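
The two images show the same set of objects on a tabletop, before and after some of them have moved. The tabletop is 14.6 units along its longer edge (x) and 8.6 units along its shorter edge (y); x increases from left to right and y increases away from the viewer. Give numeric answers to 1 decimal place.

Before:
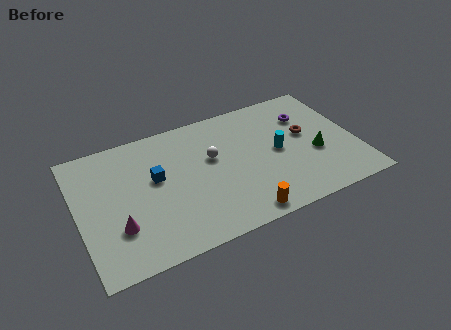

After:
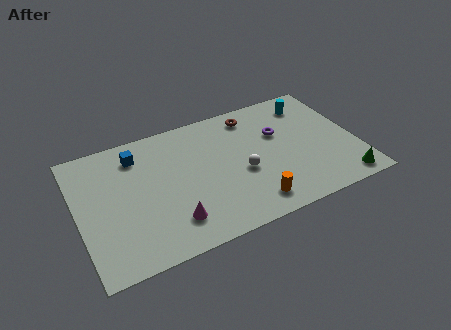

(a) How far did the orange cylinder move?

0.8

From (8.1, 0.9) to (8.7, 1.4), the orange cylinder covered √(0.6² + 0.5²) ≈ 0.8 units.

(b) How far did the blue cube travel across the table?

2.1

From (4.1, 5.0) to (3.3, 6.9), the blue cube covered √(0.8² + 1.9²) ≈ 2.1 units.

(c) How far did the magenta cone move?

2.8

The magenta cone was near (1.9, 2.6) before and (4.6, 1.9) after, so it travelled √(2.7² + 0.7²) ≈ 2.8 units.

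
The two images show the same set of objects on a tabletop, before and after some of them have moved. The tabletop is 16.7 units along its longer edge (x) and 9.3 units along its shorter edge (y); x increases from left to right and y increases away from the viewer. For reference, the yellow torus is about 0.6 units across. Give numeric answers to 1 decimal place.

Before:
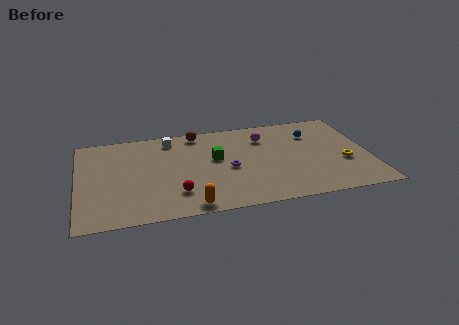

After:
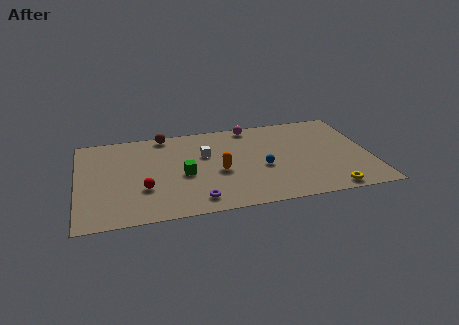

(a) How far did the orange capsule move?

3.6

From (6.2, 0.9) to (8.0, 4.0), the orange capsule covered √(1.8² + 3.1²) ≈ 3.6 units.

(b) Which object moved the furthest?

the blue sphere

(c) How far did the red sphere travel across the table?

2.0

The red sphere was near (5.5, 2.3) before and (3.7, 3.1) after, so it travelled √(1.8² + 0.8²) ≈ 2.0 units.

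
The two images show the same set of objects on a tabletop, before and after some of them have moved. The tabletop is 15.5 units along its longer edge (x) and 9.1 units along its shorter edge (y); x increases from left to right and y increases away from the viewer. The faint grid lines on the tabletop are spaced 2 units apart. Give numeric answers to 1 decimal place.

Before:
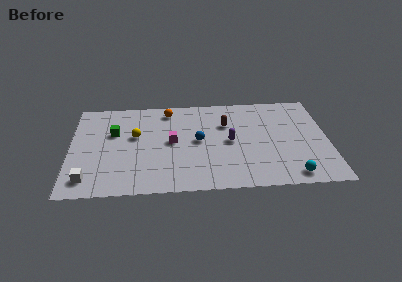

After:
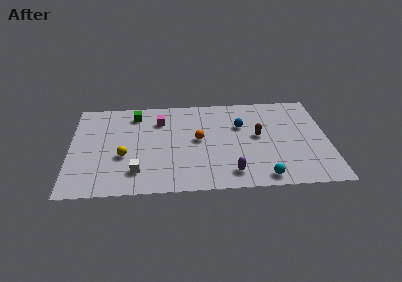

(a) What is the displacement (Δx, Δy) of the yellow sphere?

(-0.7, -1.9)

The yellow sphere started near (3.9, 5.4) and ended near (3.2, 3.5).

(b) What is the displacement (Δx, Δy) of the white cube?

(2.9, 0.5)

From the two frames, the white cube sits at roughly (1.1, 1.5) before and (4.0, 2.0) after.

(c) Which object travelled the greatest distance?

the orange sphere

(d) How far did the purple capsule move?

3.0

The purple capsule moved from about (9.6, 4.5) to (9.6, 1.5), a distance of √(0.0² + 3.0²) ≈ 3.0.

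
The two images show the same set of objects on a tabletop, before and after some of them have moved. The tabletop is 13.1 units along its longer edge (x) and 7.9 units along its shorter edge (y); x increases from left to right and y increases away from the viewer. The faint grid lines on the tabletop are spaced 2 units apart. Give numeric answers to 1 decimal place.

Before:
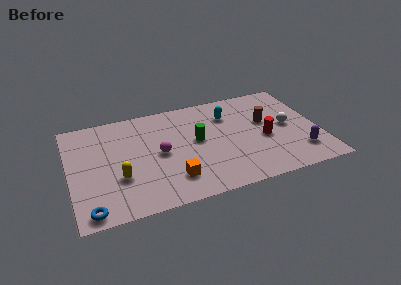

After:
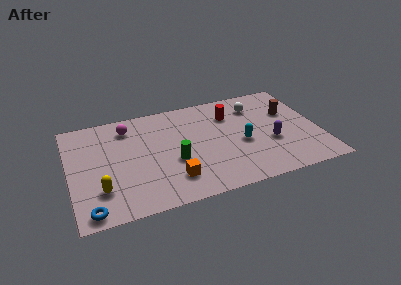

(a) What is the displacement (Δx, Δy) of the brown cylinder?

(1.3, 0.4)

The brown cylinder was at about (10.4, 4.7) and moved to about (11.7, 5.1).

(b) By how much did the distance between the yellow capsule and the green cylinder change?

-0.5

Before: roughly 4.5 units apart; after: 4.0. That's 0.5 units closer together.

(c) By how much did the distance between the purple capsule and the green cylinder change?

-0.7

The distance was about 5.8 in the first image and 5.1 in the second, so they moved 0.7 units closer together.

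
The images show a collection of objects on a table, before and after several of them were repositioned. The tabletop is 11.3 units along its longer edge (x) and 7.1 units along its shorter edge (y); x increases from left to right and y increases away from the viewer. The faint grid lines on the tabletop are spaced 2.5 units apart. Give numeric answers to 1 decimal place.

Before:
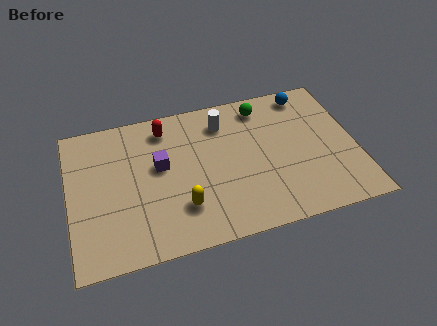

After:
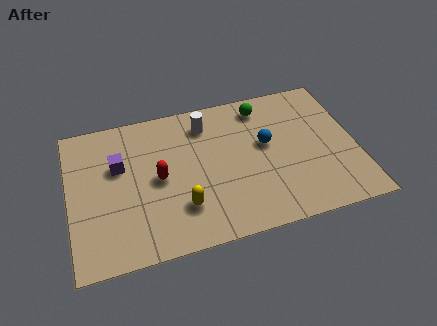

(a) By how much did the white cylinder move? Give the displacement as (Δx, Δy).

(-0.7, 0.1)

The white cylinder started near (6.2, 5.6) and ended near (5.5, 5.7).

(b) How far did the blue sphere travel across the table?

2.8

The blue sphere was near (9.6, 6.2) before and (7.8, 4.1) after, so it travelled √(1.8² + 2.1²) ≈ 2.8 units.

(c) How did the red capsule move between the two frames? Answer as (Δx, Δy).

(-0.4, -2.4)

The red capsule started near (3.9, 5.9) and ended near (3.5, 3.5).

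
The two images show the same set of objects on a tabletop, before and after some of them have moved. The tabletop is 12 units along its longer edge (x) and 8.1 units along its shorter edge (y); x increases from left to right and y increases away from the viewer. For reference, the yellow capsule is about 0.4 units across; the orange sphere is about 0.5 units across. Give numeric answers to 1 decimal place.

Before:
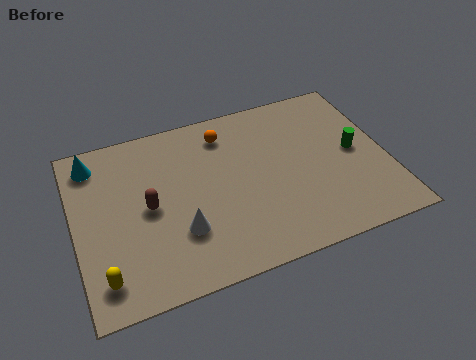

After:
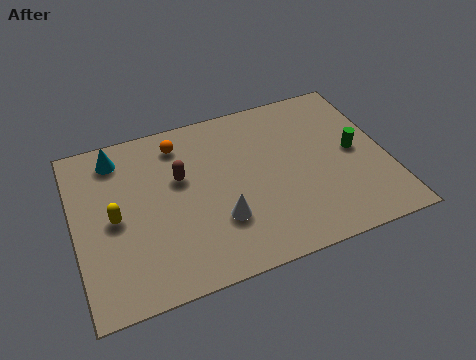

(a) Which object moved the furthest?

the yellow capsule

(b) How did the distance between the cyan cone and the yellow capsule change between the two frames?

-2.5

The distance was about 5.4 in the first image and 2.9 in the second, so they moved 2.5 units closer together.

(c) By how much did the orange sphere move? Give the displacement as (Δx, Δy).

(-1.8, 0.1)

The orange sphere started near (6.0, 6.6) and ended near (4.2, 6.7).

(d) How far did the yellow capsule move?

2.6

The yellow capsule was near (0.9, 1.4) before and (1.5, 3.9) after, so it travelled √(0.6² + 2.5²) ≈ 2.6 units.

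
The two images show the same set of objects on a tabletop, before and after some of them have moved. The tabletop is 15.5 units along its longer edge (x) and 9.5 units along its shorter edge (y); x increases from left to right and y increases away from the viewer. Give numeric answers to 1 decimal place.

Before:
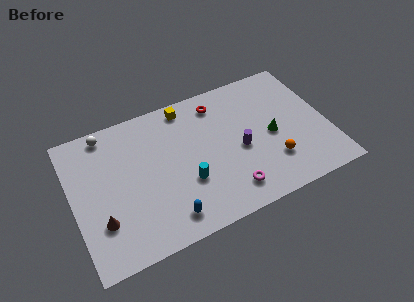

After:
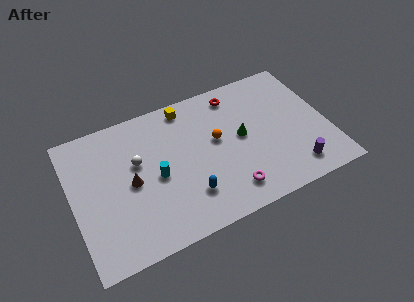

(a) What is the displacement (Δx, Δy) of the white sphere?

(1.6, -2.7)

The white sphere was at about (2.4, 8.5) and moved to about (4.0, 5.8).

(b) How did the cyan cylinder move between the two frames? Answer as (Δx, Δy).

(-1.7, 1.1)

The cyan cylinder started near (6.7, 3.3) and ended near (5.0, 4.4).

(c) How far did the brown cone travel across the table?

2.7

The brown cone was near (1.5, 2.8) before and (3.5, 4.6) after, so it travelled √(2.0² + 1.8²) ≈ 2.7 units.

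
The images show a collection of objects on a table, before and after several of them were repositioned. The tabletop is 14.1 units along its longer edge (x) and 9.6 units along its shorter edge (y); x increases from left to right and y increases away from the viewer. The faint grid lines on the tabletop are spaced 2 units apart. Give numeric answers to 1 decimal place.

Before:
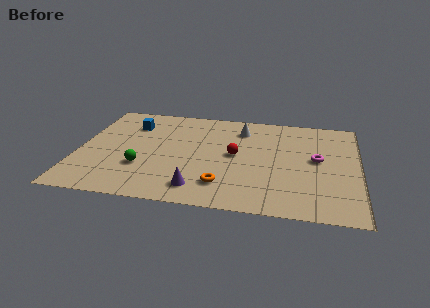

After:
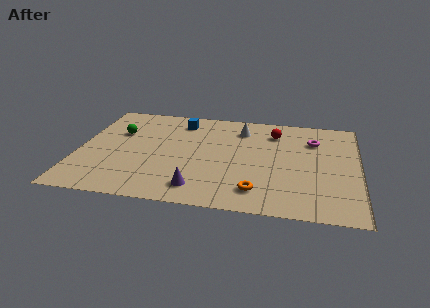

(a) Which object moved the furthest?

the green sphere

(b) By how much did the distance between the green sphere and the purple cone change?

+3.1

The distance was about 3.3 in the first image and 6.4 in the second, so they moved 3.1 units further apart.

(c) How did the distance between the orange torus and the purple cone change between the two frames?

+1.6

Before: roughly 1.3 units apart; after: 2.9. That's 1.6 units further apart.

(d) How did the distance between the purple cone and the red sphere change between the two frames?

+3.1

The distance was about 3.8 in the first image and 6.9 in the second, so they moved 3.1 units further apart.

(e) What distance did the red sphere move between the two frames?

3.1

The red sphere moved from about (7.9, 5.0) to (9.8, 7.5), a distance of √(1.9² + 2.5²) ≈ 3.1.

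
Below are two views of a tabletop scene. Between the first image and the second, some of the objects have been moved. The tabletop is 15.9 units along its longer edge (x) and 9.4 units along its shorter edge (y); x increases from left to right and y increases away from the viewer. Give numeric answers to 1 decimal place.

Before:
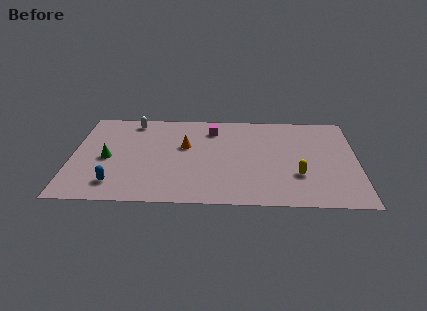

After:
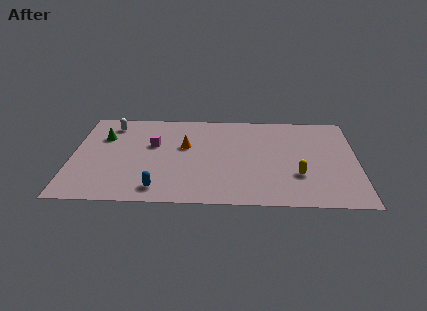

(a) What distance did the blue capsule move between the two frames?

2.4

The blue capsule was near (2.5, 1.8) before and (4.9, 1.4) after, so it travelled √(2.4² + 0.4²) ≈ 2.4 units.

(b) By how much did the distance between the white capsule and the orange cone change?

+0.8

The distance was about 3.9 in the first image and 4.7 in the second, so they moved 0.8 units further apart.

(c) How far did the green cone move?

2.2

The green cone was near (2.0, 4.3) before and (1.7, 6.5) after, so it travelled √(0.3² + 2.2²) ≈ 2.2 units.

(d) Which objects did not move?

the yellow capsule and the orange cone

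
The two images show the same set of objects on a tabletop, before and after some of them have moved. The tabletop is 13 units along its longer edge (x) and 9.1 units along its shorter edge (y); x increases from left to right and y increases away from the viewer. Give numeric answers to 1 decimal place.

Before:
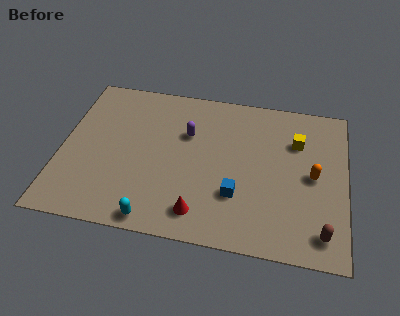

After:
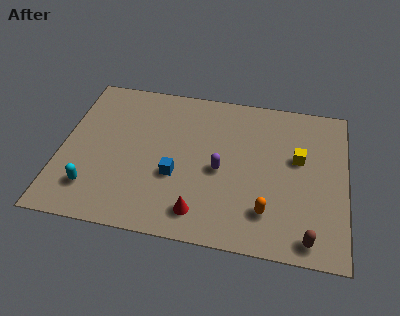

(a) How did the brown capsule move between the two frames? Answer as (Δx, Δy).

(-0.6, -0.4)

The brown capsule started near (12.0, 1.4) and ended near (11.4, 1.0).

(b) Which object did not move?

the red cone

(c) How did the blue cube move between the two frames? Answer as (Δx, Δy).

(-2.8, 0.6)

The blue cube started near (8.1, 2.8) and ended near (5.3, 3.4).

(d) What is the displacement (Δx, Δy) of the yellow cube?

(0.1, -1.0)

From the two frames, the yellow cube sits at roughly (10.7, 6.4) before and (10.8, 5.4) after.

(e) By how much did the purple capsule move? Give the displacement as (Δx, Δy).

(1.6, -1.9)

From the two frames, the purple capsule sits at roughly (5.7, 6.0) before and (7.3, 4.1) after.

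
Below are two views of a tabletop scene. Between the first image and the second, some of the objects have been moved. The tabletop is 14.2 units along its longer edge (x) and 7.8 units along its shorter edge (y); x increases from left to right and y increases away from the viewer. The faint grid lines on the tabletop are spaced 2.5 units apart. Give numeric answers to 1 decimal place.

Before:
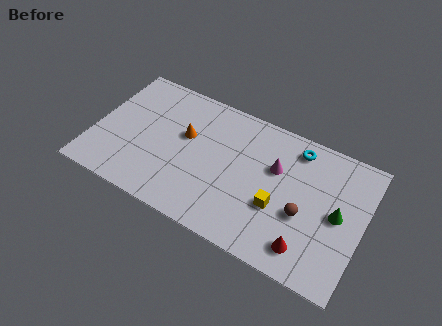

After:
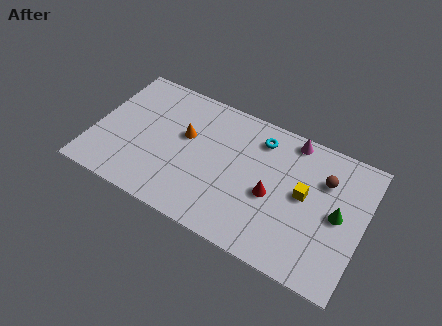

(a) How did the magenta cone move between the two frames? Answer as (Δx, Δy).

(0.6, 2.0)

From the two frames, the magenta cone sits at roughly (9.5, 5.0) before and (10.1, 7.0) after.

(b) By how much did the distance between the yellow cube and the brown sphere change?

+0.3

The distance was about 1.3 in the first image and 1.6 in the second, so they moved 0.3 units further apart.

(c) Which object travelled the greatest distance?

the red cone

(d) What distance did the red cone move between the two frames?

2.9

The red cone was near (11.6, 1.4) before and (9.5, 3.4) after, so it travelled √(2.1² + 2.0²) ≈ 2.9 units.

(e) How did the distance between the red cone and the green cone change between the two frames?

+0.6

They were about 2.8 units apart before and 3.4 after — 0.6 units further apart.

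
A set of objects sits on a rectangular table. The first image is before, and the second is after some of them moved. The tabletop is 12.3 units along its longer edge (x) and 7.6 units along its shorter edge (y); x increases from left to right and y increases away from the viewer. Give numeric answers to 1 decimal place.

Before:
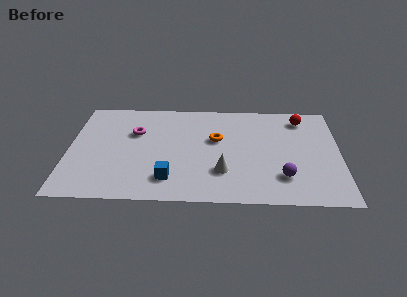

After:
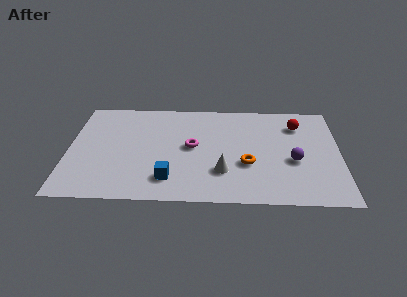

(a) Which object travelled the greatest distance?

the magenta torus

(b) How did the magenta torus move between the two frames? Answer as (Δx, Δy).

(2.6, -1.0)

From the two frames, the magenta torus sits at roughly (3.0, 5.0) before and (5.6, 4.0) after.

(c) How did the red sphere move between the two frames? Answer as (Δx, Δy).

(-0.2, -0.5)

The red sphere started near (10.6, 6.3) and ended near (10.4, 5.8).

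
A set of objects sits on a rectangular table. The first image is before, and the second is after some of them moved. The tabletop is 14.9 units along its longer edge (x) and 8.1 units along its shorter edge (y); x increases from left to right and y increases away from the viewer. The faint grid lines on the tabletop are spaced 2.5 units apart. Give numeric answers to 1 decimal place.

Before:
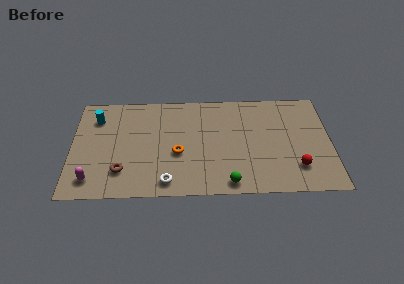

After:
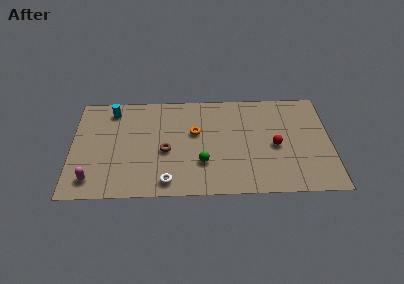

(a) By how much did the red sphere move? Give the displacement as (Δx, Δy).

(-1.2, 1.7)

From the two frames, the red sphere sits at roughly (12.9, 2.0) before and (11.7, 3.7) after.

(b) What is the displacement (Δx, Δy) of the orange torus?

(1.0, 1.6)

From the two frames, the orange torus sits at roughly (6.1, 3.3) before and (7.1, 4.9) after.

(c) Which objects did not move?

the white torus and the magenta capsule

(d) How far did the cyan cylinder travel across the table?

1.1

The cyan cylinder moved from about (1.4, 6.2) to (2.3, 6.8), a distance of √(0.9² + 0.6²) ≈ 1.1.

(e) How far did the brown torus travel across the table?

2.9

The brown torus moved from about (2.9, 2.0) to (5.4, 3.5), a distance of √(2.5² + 1.5²) ≈ 2.9.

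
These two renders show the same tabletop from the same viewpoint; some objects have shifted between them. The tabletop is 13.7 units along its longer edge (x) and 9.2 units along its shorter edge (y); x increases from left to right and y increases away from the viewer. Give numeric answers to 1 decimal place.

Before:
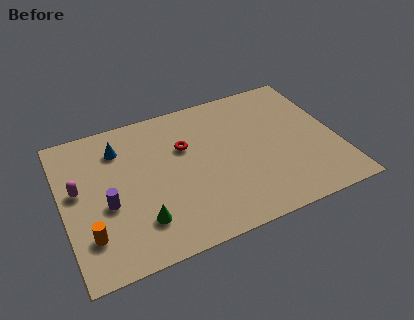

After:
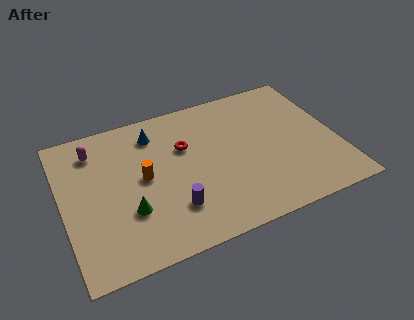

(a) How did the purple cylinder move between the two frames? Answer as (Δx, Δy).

(3.1, -1.4)

The purple cylinder was at about (2.1, 3.8) and moved to about (5.2, 2.4).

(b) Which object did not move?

the red torus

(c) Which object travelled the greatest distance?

the orange cylinder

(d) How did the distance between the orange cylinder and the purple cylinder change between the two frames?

+0.9

Before: roughly 1.8 units apart; after: 2.7. That's 0.9 units further apart.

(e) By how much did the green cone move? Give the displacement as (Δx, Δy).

(-0.5, 0.8)

The green cone was at about (3.6, 2.2) and moved to about (3.1, 3.0).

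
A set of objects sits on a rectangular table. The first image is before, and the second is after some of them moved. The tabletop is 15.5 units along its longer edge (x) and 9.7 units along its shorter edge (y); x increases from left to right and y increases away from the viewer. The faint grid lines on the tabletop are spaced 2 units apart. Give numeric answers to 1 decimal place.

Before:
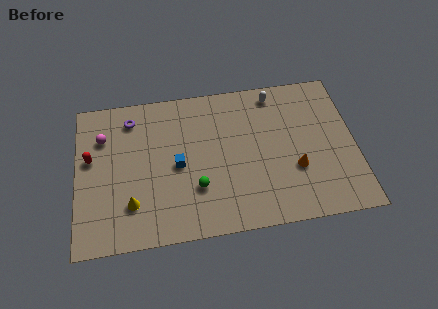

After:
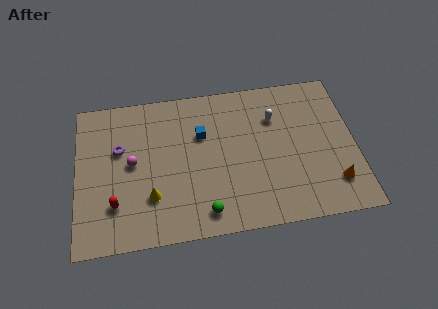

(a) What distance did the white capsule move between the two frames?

1.6

From (11.2, 8.5) to (11.1, 6.9), the white capsule covered √(0.1² + 1.6²) ≈ 1.6 units.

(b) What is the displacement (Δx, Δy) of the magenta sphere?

(1.6, -1.9)

From the two frames, the magenta sphere sits at roughly (1.5, 7.0) before and (3.1, 5.1) after.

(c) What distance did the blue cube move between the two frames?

2.3

The blue cube moved from about (5.6, 4.6) to (7.0, 6.4), a distance of √(1.4² + 1.8²) ≈ 2.3.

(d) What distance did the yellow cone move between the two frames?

1.1

The yellow cone was near (3.0, 2.5) before and (4.1, 2.8) after, so it travelled √(1.1² + 0.3²) ≈ 1.1 units.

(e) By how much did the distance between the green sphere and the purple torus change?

+0.5

The distance was about 6.1 in the first image and 6.6 in the second, so they moved 0.5 units further apart.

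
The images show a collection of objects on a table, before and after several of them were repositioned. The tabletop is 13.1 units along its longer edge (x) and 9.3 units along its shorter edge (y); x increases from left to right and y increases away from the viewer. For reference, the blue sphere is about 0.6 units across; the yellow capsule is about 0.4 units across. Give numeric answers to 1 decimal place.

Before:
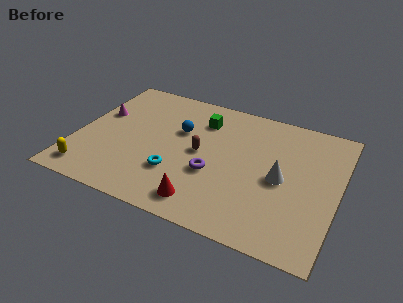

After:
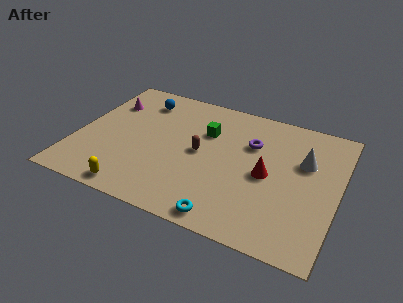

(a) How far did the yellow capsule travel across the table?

2.4

From (1.0, 1.3) to (3.4, 0.9), the yellow capsule covered √(2.4² + 0.4²) ≈ 2.4 units.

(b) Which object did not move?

the brown capsule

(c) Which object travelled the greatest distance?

the red cone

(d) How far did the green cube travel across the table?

0.9

The green cube moved from about (6.0, 7.1) to (6.3, 6.3), a distance of √(0.3² + 0.8²) ≈ 0.9.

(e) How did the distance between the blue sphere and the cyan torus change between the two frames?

+5.3

Before: roughly 3.1 units apart; after: 8.4. That's 5.3 units further apart.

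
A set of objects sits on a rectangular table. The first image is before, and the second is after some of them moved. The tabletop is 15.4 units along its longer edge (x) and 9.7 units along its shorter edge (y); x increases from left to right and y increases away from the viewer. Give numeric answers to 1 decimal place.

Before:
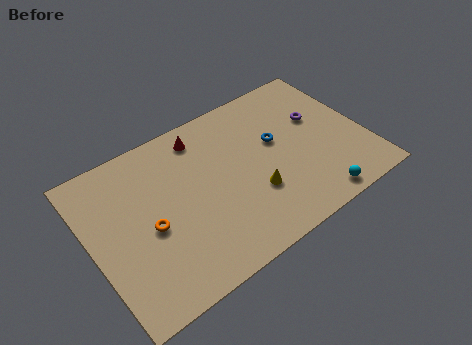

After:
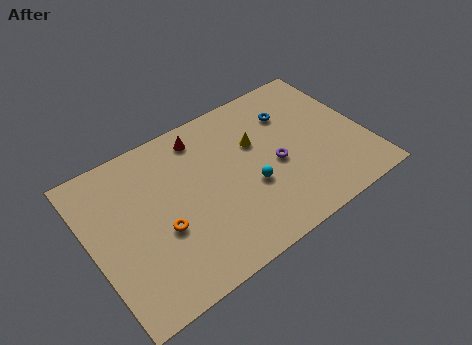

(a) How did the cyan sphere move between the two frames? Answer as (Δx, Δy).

(-3.2, 2.7)

The cyan sphere started near (11.9, 1.0) and ended near (8.7, 3.7).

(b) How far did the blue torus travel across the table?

1.8

The blue torus was near (10.6, 5.7) before and (11.7, 7.1) after, so it travelled √(1.1² + 1.4²) ≈ 1.8 units.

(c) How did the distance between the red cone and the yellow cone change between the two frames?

-2.0

Before: roughly 5.4 units apart; after: 3.4. That's 2.0 units closer together.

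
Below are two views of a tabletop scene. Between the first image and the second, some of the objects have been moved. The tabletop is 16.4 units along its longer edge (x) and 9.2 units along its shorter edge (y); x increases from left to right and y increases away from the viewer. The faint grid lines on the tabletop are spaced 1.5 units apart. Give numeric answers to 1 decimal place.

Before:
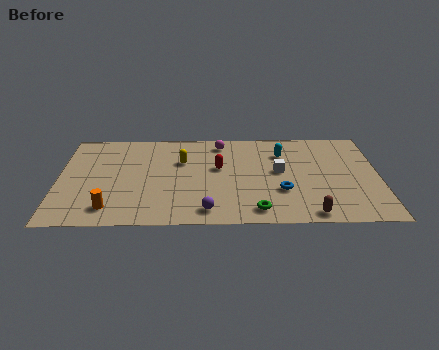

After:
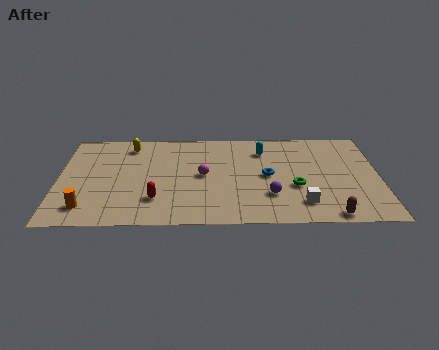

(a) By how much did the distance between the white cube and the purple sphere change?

-3.4

They were about 5.2 units apart before and 1.8 after — 3.4 units closer together.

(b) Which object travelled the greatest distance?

the red capsule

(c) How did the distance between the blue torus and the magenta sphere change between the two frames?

-2.4

The distance was about 5.7 in the first image and 3.3 in the second, so they moved 2.4 units closer together.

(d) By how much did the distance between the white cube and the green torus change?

-2.3

The distance was about 3.9 in the first image and 1.6 in the second, so they moved 2.3 units closer together.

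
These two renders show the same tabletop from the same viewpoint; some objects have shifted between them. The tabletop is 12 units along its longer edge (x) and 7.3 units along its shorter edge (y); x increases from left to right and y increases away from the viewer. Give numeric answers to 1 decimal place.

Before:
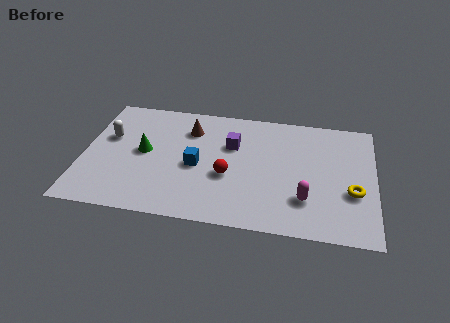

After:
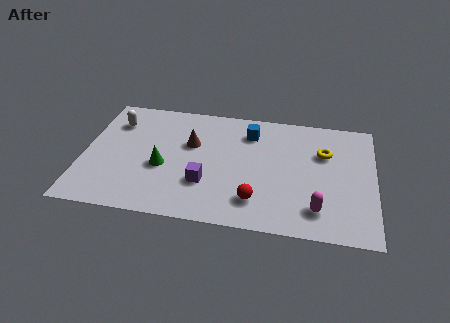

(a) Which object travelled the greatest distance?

the blue cube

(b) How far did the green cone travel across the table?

1.1

The green cone was near (2.5, 3.8) before and (3.3, 3.0) after, so it travelled √(0.8² + 0.8²) ≈ 1.1 units.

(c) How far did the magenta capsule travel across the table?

0.7

From (9.2, 2.0) to (9.7, 1.5), the magenta capsule covered √(0.5² + 0.5²) ≈ 0.7 units.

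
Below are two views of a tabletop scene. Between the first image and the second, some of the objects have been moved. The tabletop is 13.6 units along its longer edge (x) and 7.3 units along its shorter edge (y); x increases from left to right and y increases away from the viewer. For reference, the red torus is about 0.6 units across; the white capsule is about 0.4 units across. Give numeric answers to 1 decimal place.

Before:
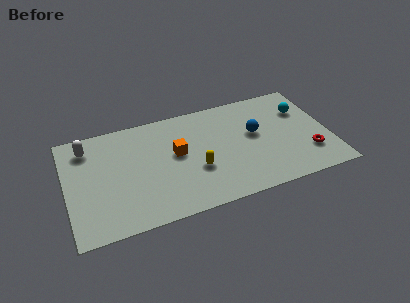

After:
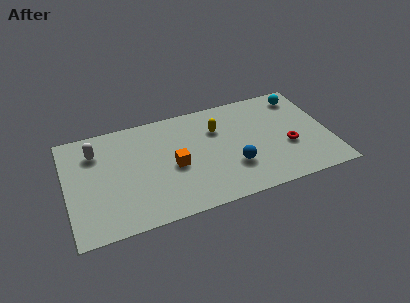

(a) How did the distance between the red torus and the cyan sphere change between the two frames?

+0.3

They were about 3.1 units apart before and 3.4 after — 0.3 units further apart.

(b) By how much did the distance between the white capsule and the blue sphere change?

-1.2

Before: roughly 8.8 units apart; after: 7.6. That's 1.2 units closer together.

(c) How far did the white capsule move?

0.6

The white capsule moved from about (1.2, 5.9) to (1.6, 5.5), a distance of √(0.4² + 0.4²) ≈ 0.6.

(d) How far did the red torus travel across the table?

1.3

The red torus was near (12.4, 2.0) before and (11.4, 2.8) after, so it travelled √(1.0² + 0.8²) ≈ 1.3 units.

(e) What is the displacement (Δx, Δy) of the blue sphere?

(-1.3, -1.9)

From the two frames, the blue sphere sits at roughly (9.8, 4.2) before and (8.5, 2.3) after.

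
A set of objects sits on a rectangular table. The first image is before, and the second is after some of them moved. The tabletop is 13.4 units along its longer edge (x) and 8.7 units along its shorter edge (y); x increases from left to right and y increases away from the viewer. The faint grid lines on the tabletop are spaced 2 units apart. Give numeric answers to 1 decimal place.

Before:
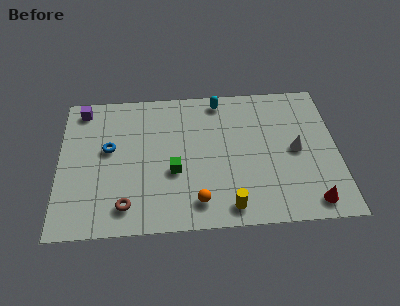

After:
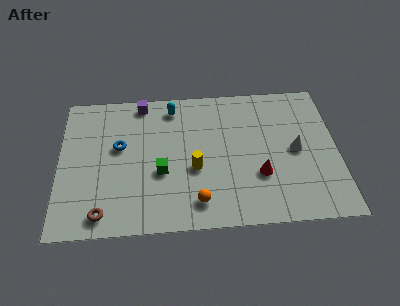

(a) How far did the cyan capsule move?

2.3

The cyan capsule moved from about (7.8, 7.7) to (5.5, 7.4), a distance of √(2.3² + 0.3²) ≈ 2.3.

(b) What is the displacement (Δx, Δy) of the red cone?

(-2.4, 1.8)

From the two frames, the red cone sits at roughly (12.0, 1.1) before and (9.6, 2.9) after.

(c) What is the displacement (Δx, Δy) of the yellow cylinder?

(-1.6, 2.4)

The yellow cylinder was at about (8.1, 1.1) and moved to about (6.5, 3.5).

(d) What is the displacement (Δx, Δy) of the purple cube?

(2.9, 0.2)

The purple cube started near (1.1, 7.6) and ended near (4.0, 7.8).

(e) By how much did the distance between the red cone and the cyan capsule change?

-1.7

They were about 7.8 units apart before and 6.1 after — 1.7 units closer together.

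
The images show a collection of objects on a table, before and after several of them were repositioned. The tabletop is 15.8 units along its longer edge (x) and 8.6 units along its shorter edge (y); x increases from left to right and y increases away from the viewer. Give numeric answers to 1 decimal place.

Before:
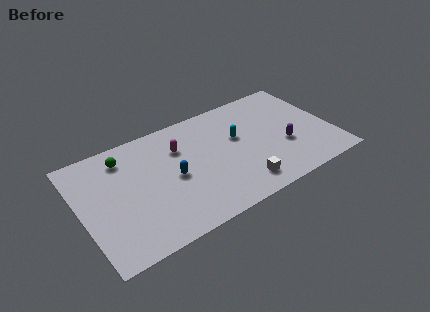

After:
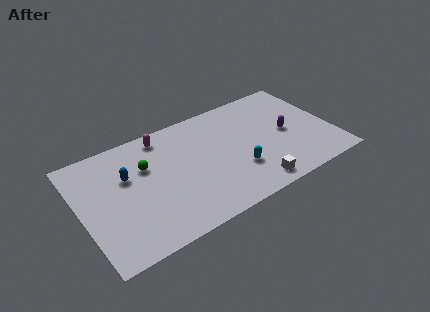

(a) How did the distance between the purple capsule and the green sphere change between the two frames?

-1.5

Before: roughly 10.4 units apart; after: 8.9. That's 1.5 units closer together.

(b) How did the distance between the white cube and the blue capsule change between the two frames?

+3.8

The distance was about 4.7 in the first image and 8.5 in the second, so they moved 3.8 units further apart.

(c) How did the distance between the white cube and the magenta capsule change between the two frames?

+2.4

The distance was about 5.6 in the first image and 8.0 in the second, so they moved 2.4 units further apart.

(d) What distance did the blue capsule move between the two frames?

3.0

The blue capsule moved from about (5.7, 4.1) to (3.0, 5.5), a distance of √(2.7² + 1.4²) ≈ 3.0.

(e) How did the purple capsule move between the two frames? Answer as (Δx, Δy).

(0.3, 1.0)

The purple capsule started near (12.7, 3.2) and ended near (13.0, 4.2).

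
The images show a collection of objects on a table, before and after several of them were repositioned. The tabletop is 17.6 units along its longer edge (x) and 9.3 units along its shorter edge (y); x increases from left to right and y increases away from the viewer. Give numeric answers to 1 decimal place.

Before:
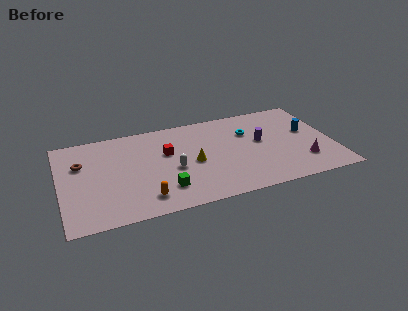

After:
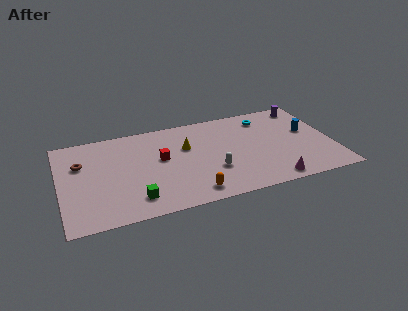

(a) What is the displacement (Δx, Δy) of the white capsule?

(2.5, -0.9)

The white capsule was at about (7.2, 4.0) and moved to about (9.7, 3.1).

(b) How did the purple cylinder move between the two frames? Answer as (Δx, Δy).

(3.2, 2.9)

The purple cylinder was at about (13.0, 5.2) and moved to about (16.2, 8.1).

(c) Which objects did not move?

the blue cylinder and the brown torus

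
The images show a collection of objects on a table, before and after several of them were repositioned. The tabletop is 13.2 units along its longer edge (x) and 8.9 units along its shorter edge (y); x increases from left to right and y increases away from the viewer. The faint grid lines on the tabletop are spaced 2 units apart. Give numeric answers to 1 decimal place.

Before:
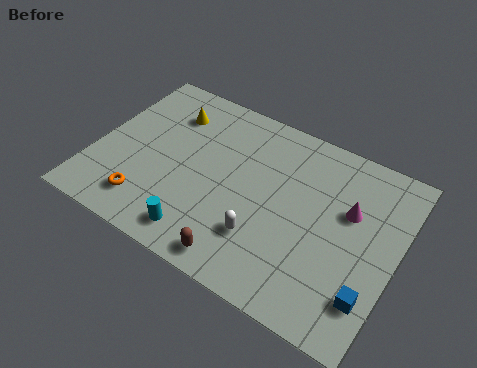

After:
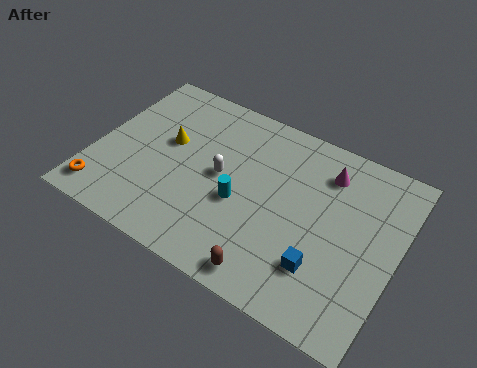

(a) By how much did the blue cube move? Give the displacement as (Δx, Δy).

(-2.1, 0.3)

From the two frames, the blue cube sits at roughly (12.4, 2.1) before and (10.3, 2.4) after.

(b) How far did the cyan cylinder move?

2.7

From (5.2, 1.3) to (6.5, 3.7), the cyan cylinder covered √(1.3² + 2.4²) ≈ 2.7 units.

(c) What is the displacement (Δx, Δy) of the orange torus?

(-1.9, -0.4)

From the two frames, the orange torus sits at roughly (2.7, 1.7) before and (0.8, 1.3) after.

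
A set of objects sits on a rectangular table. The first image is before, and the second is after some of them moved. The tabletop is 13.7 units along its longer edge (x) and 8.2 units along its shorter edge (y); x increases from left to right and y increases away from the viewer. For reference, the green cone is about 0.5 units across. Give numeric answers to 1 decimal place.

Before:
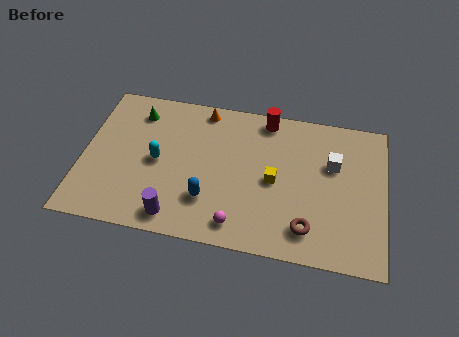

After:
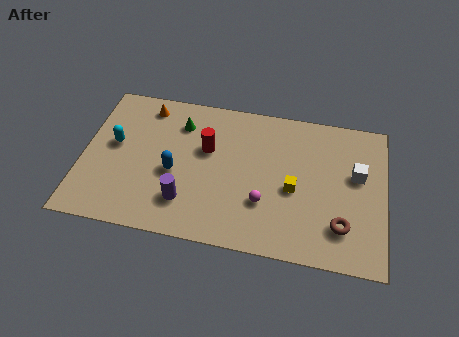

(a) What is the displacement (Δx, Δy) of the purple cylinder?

(0.4, 0.9)

From the two frames, the purple cylinder sits at roughly (4.4, 1.1) before and (4.8, 2.0) after.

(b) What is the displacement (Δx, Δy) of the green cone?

(2.0, -0.3)

The green cone started near (2.3, 6.6) and ended near (4.3, 6.3).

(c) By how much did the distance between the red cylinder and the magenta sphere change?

-2.5

They were about 6.2 units apart before and 3.7 after — 2.5 units closer together.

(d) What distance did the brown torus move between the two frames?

1.6

From (10.3, 1.6) to (11.8, 2.0), the brown torus covered √(1.5² + 0.4²) ≈ 1.6 units.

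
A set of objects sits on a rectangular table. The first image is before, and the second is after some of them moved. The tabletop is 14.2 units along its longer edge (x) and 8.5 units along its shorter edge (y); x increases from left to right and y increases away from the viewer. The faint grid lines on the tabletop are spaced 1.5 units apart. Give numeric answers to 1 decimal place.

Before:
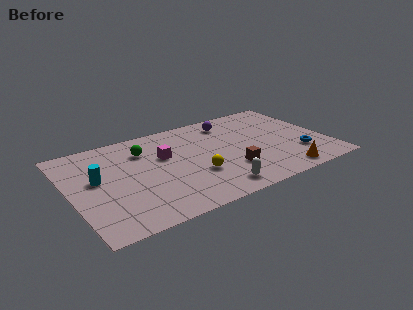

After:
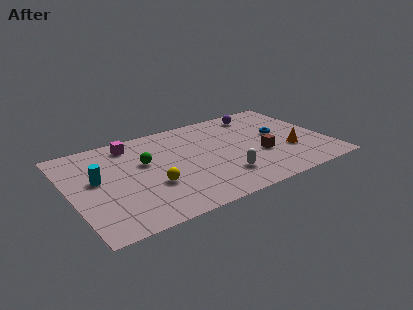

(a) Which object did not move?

the cyan cylinder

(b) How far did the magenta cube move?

2.5

From (5.3, 5.3) to (3.7, 7.2), the magenta cube covered √(1.6² + 1.9²) ≈ 2.5 units.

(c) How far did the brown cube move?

1.9

From (8.6, 2.5) to (10.4, 3.2), the brown cube covered √(1.8² + 0.7²) ≈ 1.9 units.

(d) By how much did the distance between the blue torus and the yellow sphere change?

+1.8

They were about 5.8 units apart before and 7.6 after — 1.8 units further apart.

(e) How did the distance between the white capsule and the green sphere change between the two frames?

-1.0

The distance was about 6.0 in the first image and 5.0 in the second, so they moved 1.0 units closer together.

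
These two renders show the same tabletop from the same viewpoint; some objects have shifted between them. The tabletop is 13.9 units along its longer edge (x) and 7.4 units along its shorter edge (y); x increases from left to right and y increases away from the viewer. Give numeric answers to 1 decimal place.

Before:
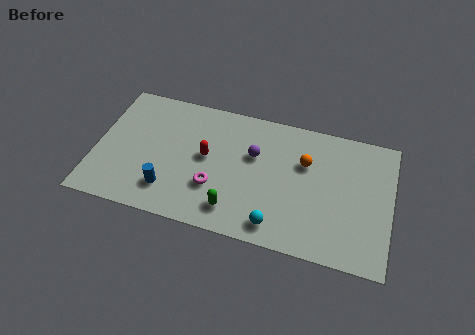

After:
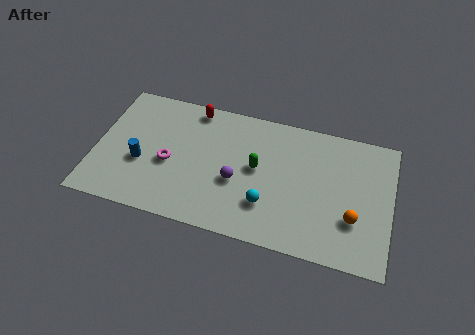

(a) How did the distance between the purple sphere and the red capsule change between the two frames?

+2.0

They were about 2.3 units apart before and 4.3 after — 2.0 units further apart.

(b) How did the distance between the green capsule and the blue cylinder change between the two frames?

+2.4

The distance was about 3.1 in the first image and 5.5 in the second, so they moved 2.4 units further apart.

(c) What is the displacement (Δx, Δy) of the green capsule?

(0.9, 2.6)

From the two frames, the green capsule sits at roughly (6.7, 1.4) before and (7.6, 4.0) after.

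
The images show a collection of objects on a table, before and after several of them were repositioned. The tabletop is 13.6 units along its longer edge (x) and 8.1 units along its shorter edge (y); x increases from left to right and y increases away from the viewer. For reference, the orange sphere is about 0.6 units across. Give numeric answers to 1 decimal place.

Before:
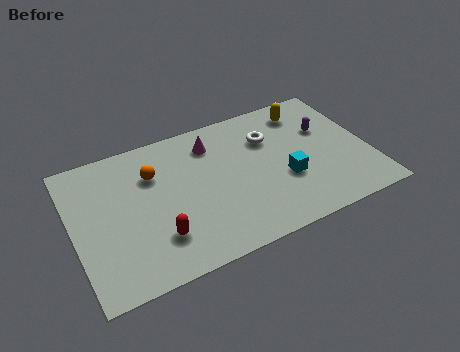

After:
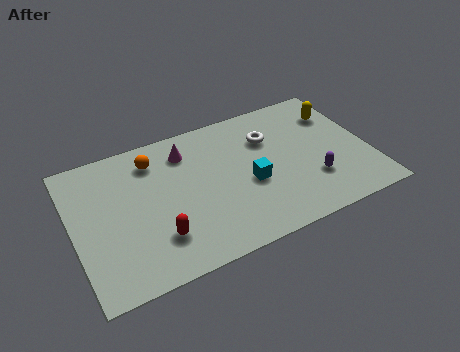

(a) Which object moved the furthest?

the purple capsule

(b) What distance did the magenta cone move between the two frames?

1.2

The magenta cone moved from about (6.6, 6.4) to (5.4, 6.4), a distance of √(1.2² + 0.0²) ≈ 1.2.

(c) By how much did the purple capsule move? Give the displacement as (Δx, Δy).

(-1.0, -2.8)

The purple capsule was at about (11.8, 5.2) and moved to about (10.8, 2.4).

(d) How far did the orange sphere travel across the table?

0.8

From (3.8, 5.7) to (3.9, 6.5), the orange sphere covered √(0.1² + 0.8²) ≈ 0.8 units.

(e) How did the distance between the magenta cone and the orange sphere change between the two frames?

-1.4

Before: roughly 2.9 units apart; after: 1.5. That's 1.4 units closer together.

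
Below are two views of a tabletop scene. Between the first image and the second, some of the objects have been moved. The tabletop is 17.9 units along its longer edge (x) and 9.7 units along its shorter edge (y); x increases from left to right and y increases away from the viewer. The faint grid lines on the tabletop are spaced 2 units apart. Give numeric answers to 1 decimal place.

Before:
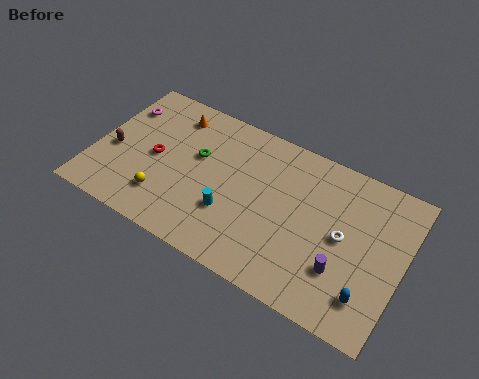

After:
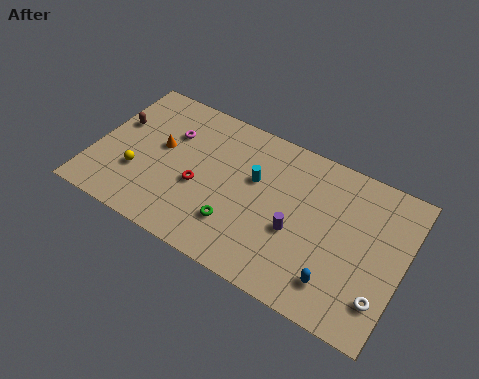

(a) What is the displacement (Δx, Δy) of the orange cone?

(-0.3, -2.5)

The orange cone was at about (4.0, 8.0) and moved to about (3.7, 5.5).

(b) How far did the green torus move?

4.3

From (5.8, 5.9) to (8.6, 2.6), the green torus covered √(2.8² + 3.3²) ≈ 4.3 units.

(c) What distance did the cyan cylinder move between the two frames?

3.0

The cyan cylinder was near (8.2, 3.2) before and (9.2, 6.0) after, so it travelled √(1.0² + 2.8²) ≈ 3.0 units.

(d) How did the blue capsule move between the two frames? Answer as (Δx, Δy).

(-1.8, -0.1)

The blue capsule started near (16.3, 2.1) and ended near (14.5, 2.0).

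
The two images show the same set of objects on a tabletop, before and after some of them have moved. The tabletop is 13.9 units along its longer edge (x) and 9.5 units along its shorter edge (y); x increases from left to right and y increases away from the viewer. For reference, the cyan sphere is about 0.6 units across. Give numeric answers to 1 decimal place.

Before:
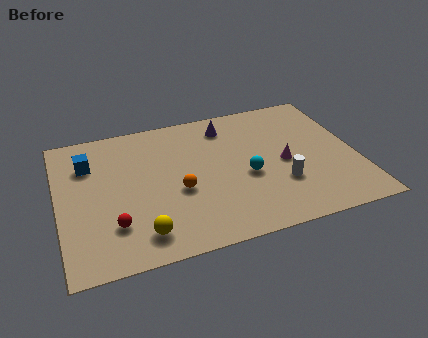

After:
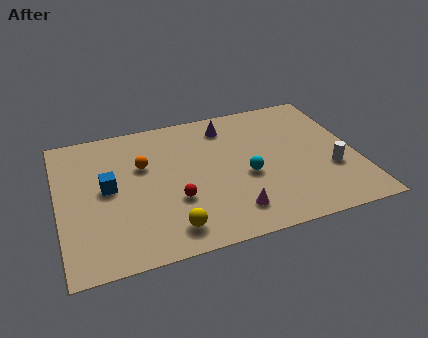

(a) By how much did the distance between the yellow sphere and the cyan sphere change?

-1.1

Before: roughly 5.6 units apart; after: 4.5. That's 1.1 units closer together.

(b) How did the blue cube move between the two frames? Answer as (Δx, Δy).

(0.8, -1.9)

The blue cube started near (1.5, 6.9) and ended near (2.3, 5.0).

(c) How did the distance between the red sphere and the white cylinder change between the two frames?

-0.5

Before: roughly 7.8 units apart; after: 7.3. That's 0.5 units closer together.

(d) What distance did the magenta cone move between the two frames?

3.7

The magenta cone moved from about (10.5, 4.4) to (7.8, 1.8), a distance of √(2.7² + 2.6²) ≈ 3.7.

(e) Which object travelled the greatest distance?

the magenta cone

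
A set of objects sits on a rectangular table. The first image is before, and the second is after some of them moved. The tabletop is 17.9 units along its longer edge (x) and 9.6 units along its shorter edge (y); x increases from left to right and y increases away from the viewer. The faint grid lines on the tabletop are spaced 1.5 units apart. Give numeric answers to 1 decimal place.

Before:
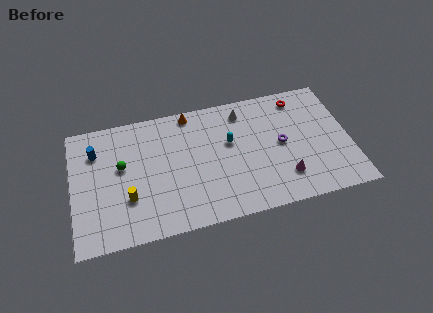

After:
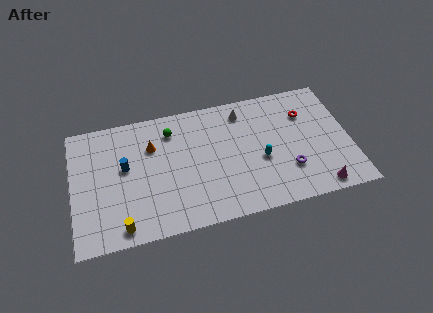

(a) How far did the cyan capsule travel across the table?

2.6

The cyan capsule was near (10.2, 5.8) before and (12.1, 4.0) after, so it travelled √(1.9² + 1.8²) ≈ 2.6 units.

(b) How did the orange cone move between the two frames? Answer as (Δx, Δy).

(-2.6, -2.0)

The orange cone was at about (7.8, 8.7) and moved to about (5.2, 6.7).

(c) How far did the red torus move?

1.3

The red torus was near (14.9, 8.2) before and (15.2, 6.9) after, so it travelled √(0.3² + 1.3²) ≈ 1.3 units.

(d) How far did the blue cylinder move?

2.4

From (1.6, 7.1) to (3.4, 5.5), the blue cylinder covered √(1.8² + 1.6²) ≈ 2.4 units.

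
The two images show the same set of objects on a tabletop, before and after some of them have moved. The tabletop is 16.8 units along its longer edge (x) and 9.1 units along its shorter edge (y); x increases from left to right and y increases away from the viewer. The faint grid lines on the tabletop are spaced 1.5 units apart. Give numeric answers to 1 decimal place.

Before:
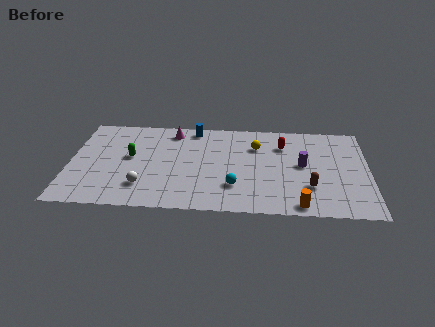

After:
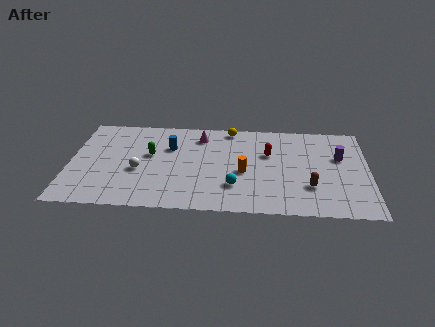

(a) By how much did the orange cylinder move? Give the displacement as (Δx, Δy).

(-3.1, 3.0)

From the two frames, the orange cylinder sits at roughly (12.9, 0.9) before and (9.8, 3.9) after.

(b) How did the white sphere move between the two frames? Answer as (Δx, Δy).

(-0.3, 1.5)

From the two frames, the white sphere sits at roughly (4.2, 2.2) before and (3.9, 3.7) after.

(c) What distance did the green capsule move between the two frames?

1.1

From (3.4, 5.0) to (4.5, 5.3), the green capsule covered √(1.1² + 0.3²) ≈ 1.1 units.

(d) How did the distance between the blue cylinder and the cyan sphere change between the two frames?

-0.9

Before: roughly 6.1 units apart; after: 5.2. That's 0.9 units closer together.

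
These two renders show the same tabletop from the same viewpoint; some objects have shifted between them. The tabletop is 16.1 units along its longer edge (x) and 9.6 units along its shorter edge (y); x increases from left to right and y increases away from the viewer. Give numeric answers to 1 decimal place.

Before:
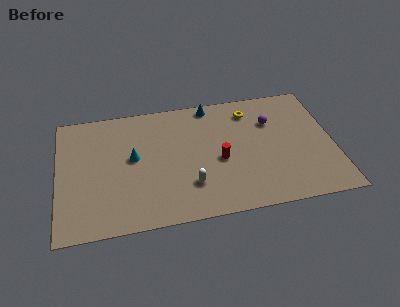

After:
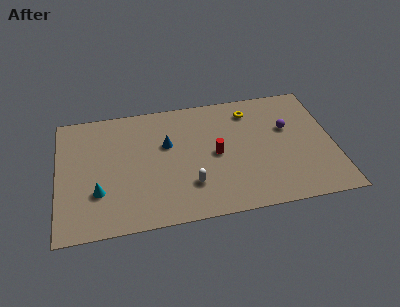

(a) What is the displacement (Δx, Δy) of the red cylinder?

(-0.2, 0.5)

From the two frames, the red cylinder sits at roughly (9.4, 4.2) before and (9.2, 4.7) after.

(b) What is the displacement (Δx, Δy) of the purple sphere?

(0.9, -0.7)

From the two frames, the purple sphere sits at roughly (12.6, 6.7) before and (13.5, 6.0) after.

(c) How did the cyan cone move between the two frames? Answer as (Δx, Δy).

(-2.1, -2.3)

The cyan cone was at about (4.4, 5.3) and moved to about (2.3, 3.0).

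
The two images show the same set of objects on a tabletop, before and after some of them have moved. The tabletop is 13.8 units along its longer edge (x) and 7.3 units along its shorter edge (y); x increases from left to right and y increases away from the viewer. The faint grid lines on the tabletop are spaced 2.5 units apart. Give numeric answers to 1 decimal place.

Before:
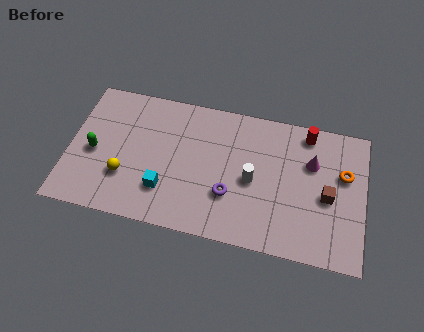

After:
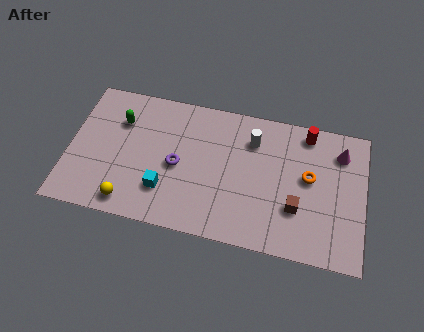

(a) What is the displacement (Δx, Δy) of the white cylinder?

(-0.1, 2.1)

From the two frames, the white cylinder sits at roughly (8.6, 3.4) before and (8.5, 5.5) after.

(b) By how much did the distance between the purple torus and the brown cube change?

+1.1

The distance was about 4.6 in the first image and 5.7 in the second, so they moved 1.1 units further apart.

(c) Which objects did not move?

the cyan cube and the red cylinder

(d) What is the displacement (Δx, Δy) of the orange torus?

(-1.6, -0.5)

The orange torus was at about (12.8, 4.6) and moved to about (11.2, 4.1).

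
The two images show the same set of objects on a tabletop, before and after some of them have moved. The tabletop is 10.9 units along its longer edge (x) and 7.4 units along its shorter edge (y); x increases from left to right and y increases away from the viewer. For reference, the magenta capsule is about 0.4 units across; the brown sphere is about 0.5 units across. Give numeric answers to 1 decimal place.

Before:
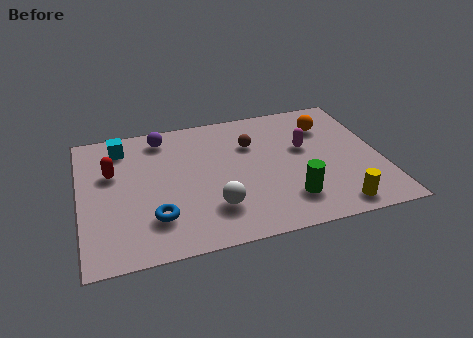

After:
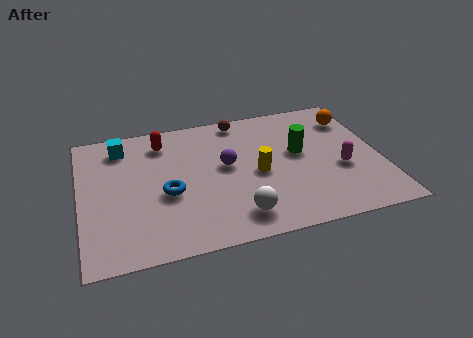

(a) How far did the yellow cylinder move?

3.6

The yellow cylinder was near (9.0, 0.9) before and (6.4, 3.4) after, so it travelled √(2.6² + 2.5²) ≈ 3.6 units.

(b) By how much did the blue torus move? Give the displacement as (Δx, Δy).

(0.5, 1.2)

From the two frames, the blue torus sits at roughly (2.6, 1.9) before and (3.1, 3.1) after.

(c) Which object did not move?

the cyan cube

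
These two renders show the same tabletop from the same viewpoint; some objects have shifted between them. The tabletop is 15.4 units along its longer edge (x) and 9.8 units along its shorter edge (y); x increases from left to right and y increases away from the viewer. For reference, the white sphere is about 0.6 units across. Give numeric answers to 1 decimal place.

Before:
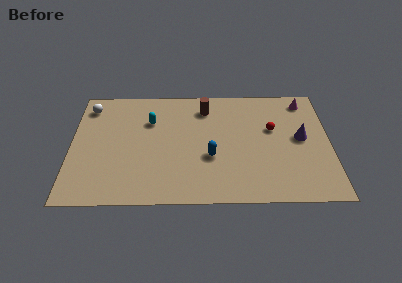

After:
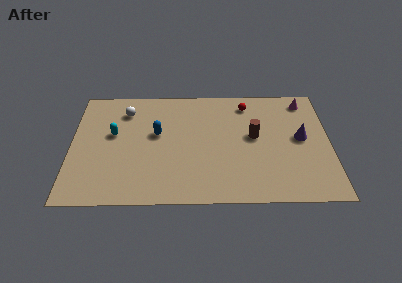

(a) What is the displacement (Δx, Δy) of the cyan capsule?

(-2.2, -1.1)

The cyan capsule was at about (4.7, 6.8) and moved to about (2.5, 5.7).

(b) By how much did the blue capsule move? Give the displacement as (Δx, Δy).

(-3.2, 2.0)

From the two frames, the blue capsule sits at roughly (8.3, 3.7) before and (5.1, 5.7) after.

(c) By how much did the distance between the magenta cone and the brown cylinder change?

-1.7

They were about 6.0 units apart before and 4.3 after — 1.7 units closer together.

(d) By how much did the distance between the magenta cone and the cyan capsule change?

+2.4

They were about 9.4 units apart before and 11.8 after — 2.4 units further apart.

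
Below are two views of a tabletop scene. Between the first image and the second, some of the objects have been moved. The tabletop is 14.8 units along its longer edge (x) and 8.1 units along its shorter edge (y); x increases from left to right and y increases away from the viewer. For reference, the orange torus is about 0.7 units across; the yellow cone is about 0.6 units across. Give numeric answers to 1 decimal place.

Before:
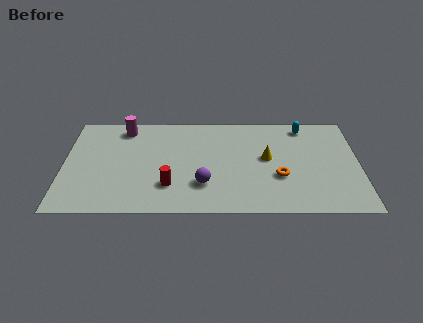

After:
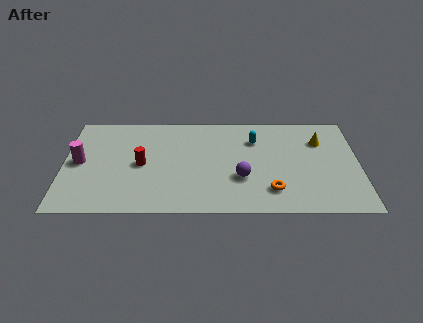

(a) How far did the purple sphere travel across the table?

2.0

From (7.0, 2.3) to (8.9, 2.8), the purple sphere covered √(1.9² + 0.5²) ≈ 2.0 units.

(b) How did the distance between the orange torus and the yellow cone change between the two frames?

+3.1

Before: roughly 1.6 units apart; after: 4.7. That's 3.1 units further apart.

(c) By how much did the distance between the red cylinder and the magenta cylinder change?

-2.1

Before: roughly 5.2 units apart; after: 3.1. That's 2.1 units closer together.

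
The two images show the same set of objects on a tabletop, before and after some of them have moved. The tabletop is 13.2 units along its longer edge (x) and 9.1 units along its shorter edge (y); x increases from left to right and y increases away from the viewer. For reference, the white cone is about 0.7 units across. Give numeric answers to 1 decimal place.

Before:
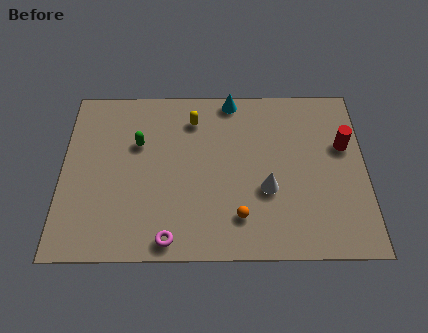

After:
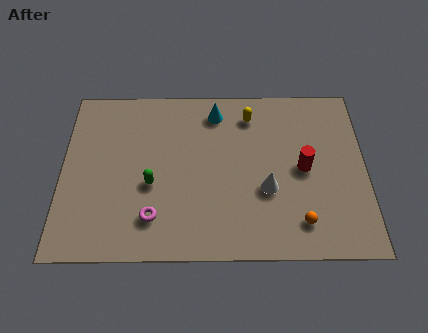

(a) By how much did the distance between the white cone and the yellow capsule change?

-0.9

Before: roughly 5.0 units apart; after: 4.1. That's 0.9 units closer together.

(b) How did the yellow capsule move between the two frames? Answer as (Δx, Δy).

(2.5, 0.2)

From the two frames, the yellow capsule sits at roughly (5.7, 7.2) before and (8.2, 7.4) after.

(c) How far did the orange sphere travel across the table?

2.6

From (7.7, 2.0) to (10.3, 1.7), the orange sphere covered √(2.6² + 0.3²) ≈ 2.6 units.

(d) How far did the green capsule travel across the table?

2.3

The green capsule moved from about (3.3, 5.9) to (3.9, 3.7), a distance of √(0.6² + 2.2²) ≈ 2.3.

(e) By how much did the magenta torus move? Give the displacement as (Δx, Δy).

(-0.7, 1.1)

From the two frames, the magenta torus sits at roughly (4.7, 0.9) before and (4.0, 2.0) after.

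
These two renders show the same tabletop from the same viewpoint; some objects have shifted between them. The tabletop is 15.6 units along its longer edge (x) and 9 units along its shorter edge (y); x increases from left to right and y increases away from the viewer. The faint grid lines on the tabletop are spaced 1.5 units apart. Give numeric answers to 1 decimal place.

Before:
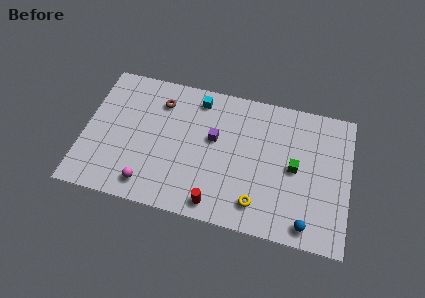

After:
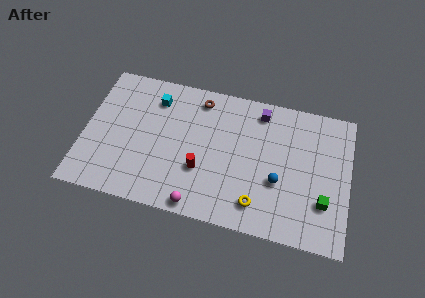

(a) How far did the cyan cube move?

2.6

From (6.5, 7.7) to (4.0, 7.1), the cyan cube covered √(2.5² + 0.6²) ≈ 2.6 units.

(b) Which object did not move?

the yellow torus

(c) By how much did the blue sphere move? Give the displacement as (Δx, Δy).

(-1.8, 2.3)

The blue sphere was at about (13.3, 1.1) and moved to about (11.5, 3.4).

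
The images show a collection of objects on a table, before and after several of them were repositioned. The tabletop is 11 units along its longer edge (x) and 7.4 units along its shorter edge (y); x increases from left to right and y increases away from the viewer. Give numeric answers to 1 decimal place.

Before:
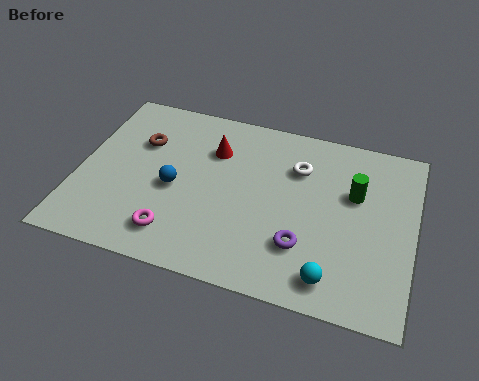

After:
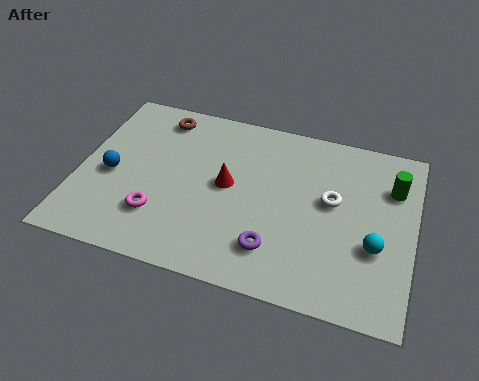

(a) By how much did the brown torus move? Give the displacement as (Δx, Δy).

(0.5, 1.3)

The brown torus started near (1.9, 5.0) and ended near (2.4, 6.3).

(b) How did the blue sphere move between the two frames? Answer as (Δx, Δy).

(-2.1, 0.0)

The blue sphere started near (3.2, 3.3) and ended near (1.1, 3.3).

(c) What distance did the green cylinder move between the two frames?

1.3

From (9.0, 4.7) to (10.2, 5.3), the green cylinder covered √(1.2² + 0.6²) ≈ 1.3 units.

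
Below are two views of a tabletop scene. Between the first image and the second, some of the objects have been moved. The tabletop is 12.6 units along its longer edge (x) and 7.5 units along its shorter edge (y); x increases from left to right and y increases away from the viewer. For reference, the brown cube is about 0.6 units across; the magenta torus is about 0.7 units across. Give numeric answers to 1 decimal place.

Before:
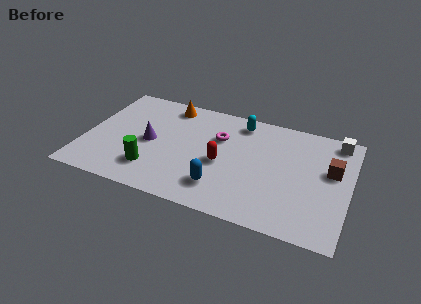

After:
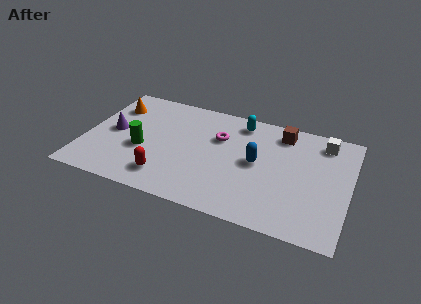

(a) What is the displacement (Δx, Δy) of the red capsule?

(-2.5, -1.8)

The red capsule was at about (6.6, 3.3) and moved to about (4.1, 1.5).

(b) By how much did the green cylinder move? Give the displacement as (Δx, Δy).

(-0.6, 1.2)

The green cylinder started near (3.4, 1.8) and ended near (2.8, 3.0).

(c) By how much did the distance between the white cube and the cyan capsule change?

-0.6

The distance was about 4.6 in the first image and 4.0 in the second, so they moved 0.6 units closer together.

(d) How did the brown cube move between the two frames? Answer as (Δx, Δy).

(-2.5, 1.8)

The brown cube was at about (11.7, 4.5) and moved to about (9.2, 6.3).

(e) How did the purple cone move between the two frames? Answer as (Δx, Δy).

(-1.8, 0.2)

The purple cone was at about (3.1, 3.6) and moved to about (1.3, 3.8).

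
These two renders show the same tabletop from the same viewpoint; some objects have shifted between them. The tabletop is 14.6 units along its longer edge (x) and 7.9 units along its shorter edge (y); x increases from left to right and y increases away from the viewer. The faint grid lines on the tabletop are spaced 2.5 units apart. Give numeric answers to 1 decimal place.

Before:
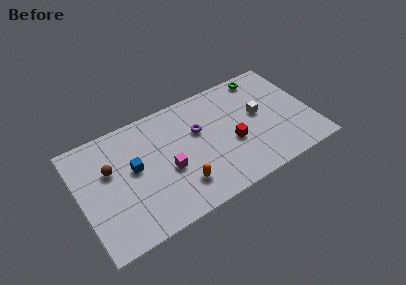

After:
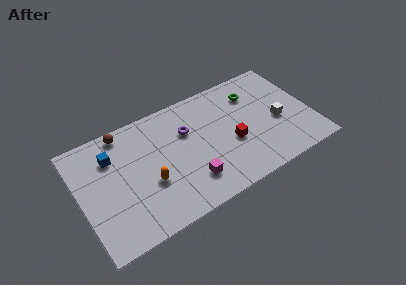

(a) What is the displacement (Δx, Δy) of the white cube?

(1.1, -1.0)

The white cube was at about (11.4, 4.4) and moved to about (12.5, 3.4).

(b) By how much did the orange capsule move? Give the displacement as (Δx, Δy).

(-1.8, 1.1)

The orange capsule started near (6.0, 1.9) and ended near (4.2, 3.0).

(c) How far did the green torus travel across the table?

1.3

The green torus moved from about (12.1, 7.0) to (11.3, 6.0), a distance of √(0.8² + 1.0²) ≈ 1.3.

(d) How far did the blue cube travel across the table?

1.8

The blue cube was near (3.4, 4.4) before and (2.2, 5.8) after, so it travelled √(1.2² + 1.4²) ≈ 1.8 units.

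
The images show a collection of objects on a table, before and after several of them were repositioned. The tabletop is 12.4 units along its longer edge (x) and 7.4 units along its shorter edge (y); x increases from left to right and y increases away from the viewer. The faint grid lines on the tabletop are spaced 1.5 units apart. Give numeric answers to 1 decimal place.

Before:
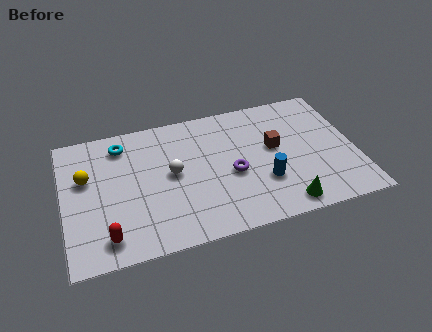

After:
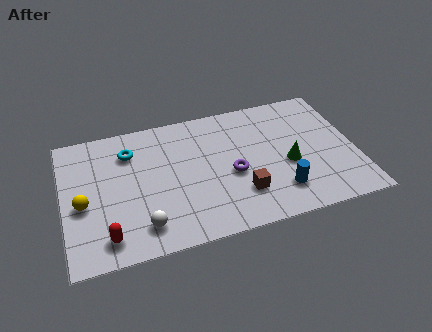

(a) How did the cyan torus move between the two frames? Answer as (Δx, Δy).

(0.3, -0.5)

The cyan torus started near (2.6, 6.1) and ended near (2.9, 5.6).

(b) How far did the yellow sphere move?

1.4

From (1.0, 4.6) to (0.8, 3.2), the yellow sphere covered √(0.2² + 1.4²) ≈ 1.4 units.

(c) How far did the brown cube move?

2.7

The brown cube moved from about (9.0, 4.2) to (7.4, 2.0), a distance of √(1.6² + 2.2²) ≈ 2.7.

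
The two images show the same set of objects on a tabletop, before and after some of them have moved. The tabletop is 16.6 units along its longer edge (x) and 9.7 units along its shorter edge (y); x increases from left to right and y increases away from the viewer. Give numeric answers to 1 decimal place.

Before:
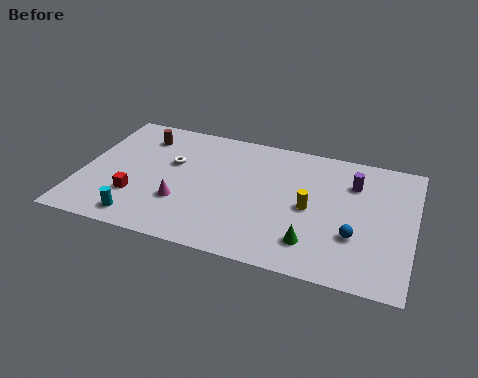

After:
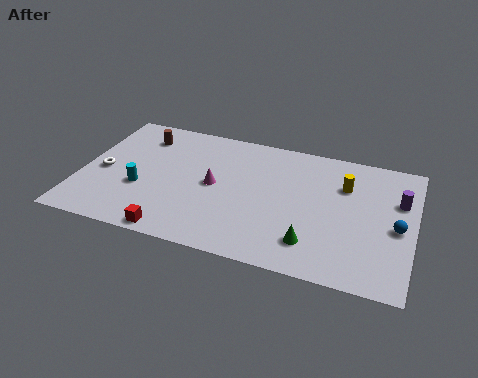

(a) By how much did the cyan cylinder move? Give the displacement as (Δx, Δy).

(-0.2, 2.3)

From the two frames, the cyan cylinder sits at roughly (3.3, 1.3) before and (3.1, 3.6) after.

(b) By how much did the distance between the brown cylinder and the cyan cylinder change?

-2.3

The distance was about 6.4 in the first image and 4.1 in the second, so they moved 2.3 units closer together.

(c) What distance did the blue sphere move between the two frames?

2.3

The blue sphere was near (13.8, 3.2) before and (15.8, 4.4) after, so it travelled √(2.0² + 1.2²) ≈ 2.3 units.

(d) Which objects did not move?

the brown cylinder and the green cone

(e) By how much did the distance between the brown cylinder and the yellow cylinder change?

+1.1

Before: roughly 9.3 units apart; after: 10.4. That's 1.1 units further apart.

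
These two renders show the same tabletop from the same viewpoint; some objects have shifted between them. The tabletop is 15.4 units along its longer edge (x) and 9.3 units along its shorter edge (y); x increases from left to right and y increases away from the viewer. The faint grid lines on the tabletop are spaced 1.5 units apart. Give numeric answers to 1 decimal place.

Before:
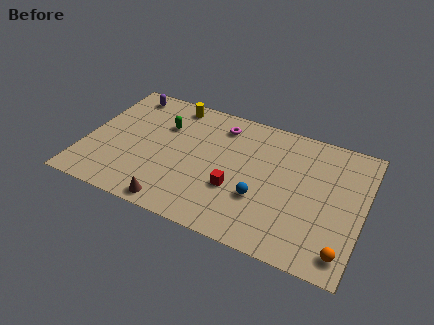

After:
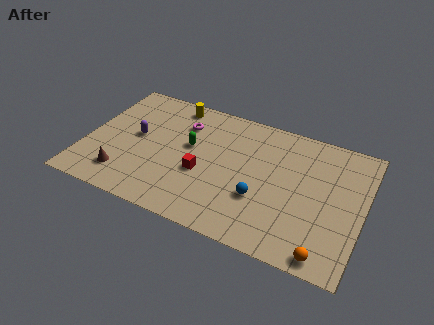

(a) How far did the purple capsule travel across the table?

3.3

From (1.7, 8.1) to (2.7, 5.0), the purple capsule covered √(1.0² + 3.1²) ≈ 3.3 units.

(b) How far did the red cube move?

1.9

The red cube was near (8.5, 3.3) before and (6.6, 3.7) after, so it travelled √(1.9² + 0.4²) ≈ 1.9 units.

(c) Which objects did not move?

the blue sphere and the yellow cylinder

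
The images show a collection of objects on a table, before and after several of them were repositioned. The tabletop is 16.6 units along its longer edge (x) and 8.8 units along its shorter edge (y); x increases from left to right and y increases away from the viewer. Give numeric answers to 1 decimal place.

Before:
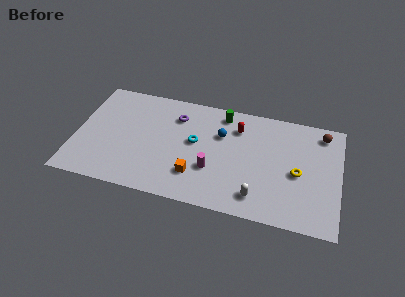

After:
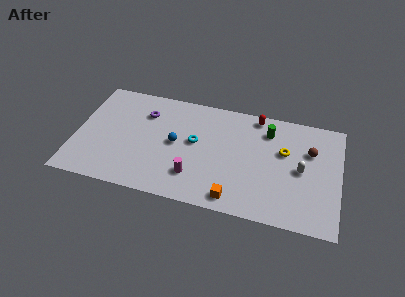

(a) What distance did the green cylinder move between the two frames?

3.0

From (9.1, 7.6) to (12.0, 6.9), the green cylinder covered √(2.9² + 0.7²) ≈ 3.0 units.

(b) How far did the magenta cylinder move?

1.4

From (8.7, 3.0) to (7.6, 2.2), the magenta cylinder covered √(1.1² + 0.8²) ≈ 1.4 units.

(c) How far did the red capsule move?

1.6

The red capsule was near (10.1, 6.7) before and (11.2, 7.9) after, so it travelled √(1.1² + 1.2²) ≈ 1.6 units.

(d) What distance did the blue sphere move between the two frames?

3.1

The blue sphere moved from about (9.1, 5.9) to (6.3, 4.5), a distance of √(2.8² + 1.4²) ≈ 3.1.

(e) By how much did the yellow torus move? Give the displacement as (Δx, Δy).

(-0.9, 1.5)

The yellow torus started near (14.0, 4.0) and ended near (13.1, 5.5).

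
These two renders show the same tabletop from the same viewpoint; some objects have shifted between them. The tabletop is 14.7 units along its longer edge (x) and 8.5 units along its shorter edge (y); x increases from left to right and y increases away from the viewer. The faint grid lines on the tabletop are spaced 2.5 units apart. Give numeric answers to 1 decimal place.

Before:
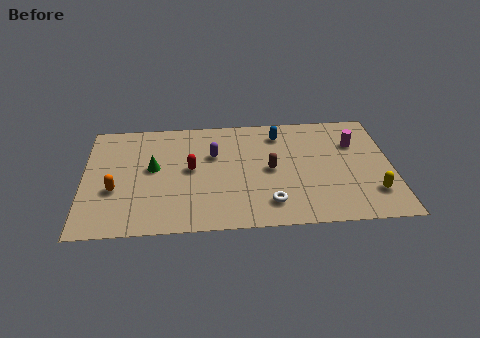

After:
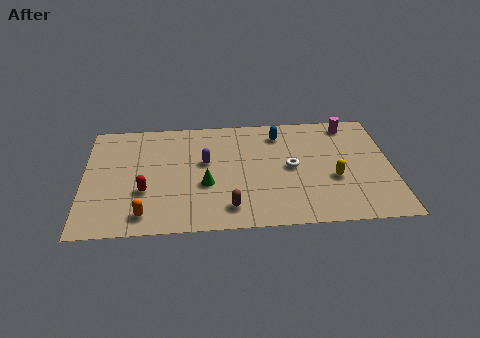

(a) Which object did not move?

the blue capsule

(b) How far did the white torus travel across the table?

2.8

From (8.8, 1.7) to (9.9, 4.3), the white torus covered √(1.1² + 2.6²) ≈ 2.8 units.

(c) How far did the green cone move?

2.9

The green cone moved from about (3.3, 4.7) to (5.8, 3.3), a distance of √(2.5² + 1.4²) ≈ 2.9.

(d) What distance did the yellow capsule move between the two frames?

2.2

The yellow capsule was near (13.7, 2.1) before and (11.9, 3.3) after, so it travelled √(1.8² + 1.2²) ≈ 2.2 units.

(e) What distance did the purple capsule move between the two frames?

0.6

From (6.2, 5.5) to (5.8, 5.0), the purple capsule covered √(0.4² + 0.5²) ≈ 0.6 units.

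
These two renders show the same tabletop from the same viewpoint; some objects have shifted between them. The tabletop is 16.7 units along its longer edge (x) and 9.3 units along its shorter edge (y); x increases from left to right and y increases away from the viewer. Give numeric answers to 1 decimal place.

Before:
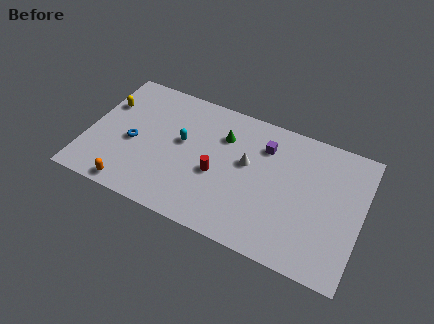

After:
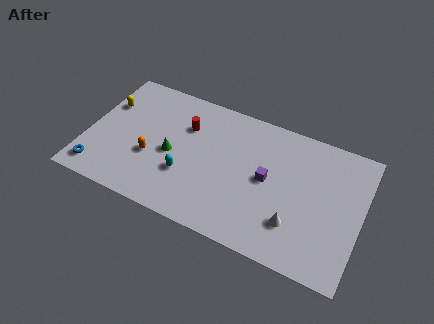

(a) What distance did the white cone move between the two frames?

4.3

From (9.7, 5.4) to (12.9, 2.5), the white cone covered √(3.2² + 2.9²) ≈ 4.3 units.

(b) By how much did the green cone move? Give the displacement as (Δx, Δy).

(-2.9, -2.5)

The green cone started near (8.1, 6.7) and ended near (5.2, 4.2).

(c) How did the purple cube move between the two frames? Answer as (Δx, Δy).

(0.4, -2.2)

The purple cube started near (10.6, 7.0) and ended near (11.0, 4.8).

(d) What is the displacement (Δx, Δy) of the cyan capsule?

(0.5, -2.2)

From the two frames, the cyan capsule sits at roughly (5.7, 5.3) before and (6.2, 3.1) after.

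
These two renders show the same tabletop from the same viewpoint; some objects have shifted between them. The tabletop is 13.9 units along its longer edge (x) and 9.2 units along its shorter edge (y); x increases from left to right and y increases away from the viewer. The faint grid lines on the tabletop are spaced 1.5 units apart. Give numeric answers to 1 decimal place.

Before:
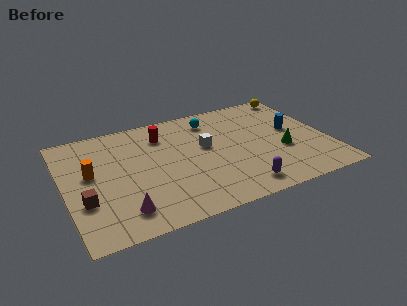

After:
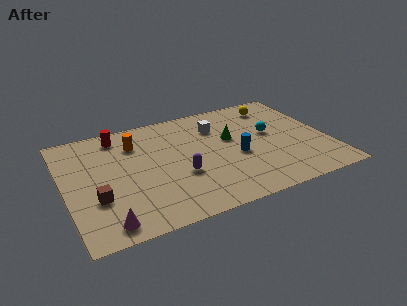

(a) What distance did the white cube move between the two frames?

1.7

The white cube was near (7.5, 5.3) before and (8.3, 6.8) after, so it travelled √(0.8² + 1.5²) ≈ 1.7 units.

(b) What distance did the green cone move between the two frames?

3.2

The green cone moved from about (11.4, 3.5) to (8.9, 5.5), a distance of √(2.5² + 2.0²) ≈ 3.2.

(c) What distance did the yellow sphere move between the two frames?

1.6

The yellow sphere was near (13.0, 8.3) before and (11.6, 7.6) after, so it travelled √(1.4² + 0.7²) ≈ 1.6 units.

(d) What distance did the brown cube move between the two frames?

0.6

The brown cube moved from about (0.9, 3.1) to (1.5, 3.1), a distance of √(0.6² + 0.0²) ≈ 0.6.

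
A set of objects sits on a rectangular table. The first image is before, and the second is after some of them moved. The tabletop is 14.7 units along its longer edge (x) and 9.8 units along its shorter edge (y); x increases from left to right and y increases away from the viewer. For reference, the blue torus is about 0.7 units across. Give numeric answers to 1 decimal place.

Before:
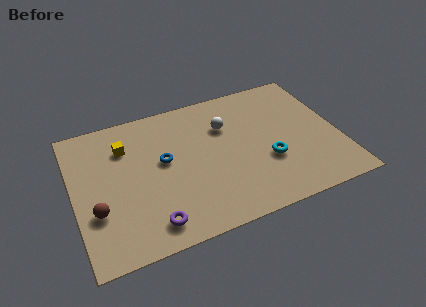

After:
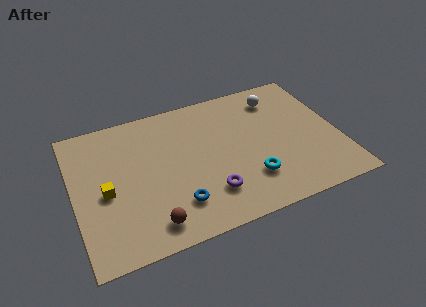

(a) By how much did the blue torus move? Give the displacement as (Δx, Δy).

(0.4, -3.2)

The blue torus was at about (5.0, 5.5) and moved to about (5.4, 2.3).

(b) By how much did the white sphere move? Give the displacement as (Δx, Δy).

(3.1, 1.1)

The white sphere started near (8.6, 6.8) and ended near (11.7, 7.9).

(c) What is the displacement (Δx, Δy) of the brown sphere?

(2.8, -1.8)

The brown sphere was at about (1.1, 3.3) and moved to about (3.9, 1.5).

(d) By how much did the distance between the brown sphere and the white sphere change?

+1.8

They were about 8.3 units apart before and 10.1 after — 1.8 units further apart.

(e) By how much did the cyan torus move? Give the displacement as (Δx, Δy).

(-1.1, -0.9)

From the two frames, the cyan torus sits at roughly (10.6, 3.5) before and (9.5, 2.6) after.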